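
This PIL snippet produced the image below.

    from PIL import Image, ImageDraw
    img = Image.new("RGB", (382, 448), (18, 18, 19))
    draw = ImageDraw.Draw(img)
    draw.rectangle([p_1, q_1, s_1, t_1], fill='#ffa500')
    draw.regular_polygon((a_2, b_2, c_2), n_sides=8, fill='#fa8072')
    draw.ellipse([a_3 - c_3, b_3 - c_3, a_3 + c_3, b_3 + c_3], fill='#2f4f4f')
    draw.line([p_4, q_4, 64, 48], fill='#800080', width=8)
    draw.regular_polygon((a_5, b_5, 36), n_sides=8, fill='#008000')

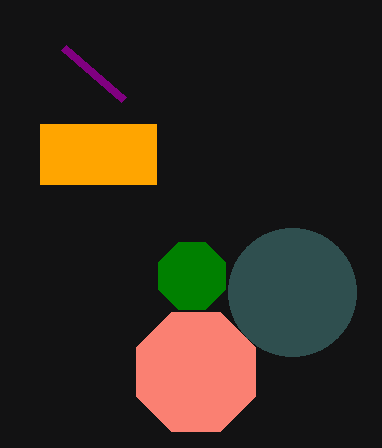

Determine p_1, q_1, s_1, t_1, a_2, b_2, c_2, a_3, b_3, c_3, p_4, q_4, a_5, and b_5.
p_1 = 40
q_1 = 124
s_1 = 156
t_1 = 184
a_2 = 196
b_2 = 372
c_2 = 64
a_3 = 292
b_3 = 292
c_3 = 64
p_4 = 124
q_4 = 100
a_5 = 192
b_5 = 276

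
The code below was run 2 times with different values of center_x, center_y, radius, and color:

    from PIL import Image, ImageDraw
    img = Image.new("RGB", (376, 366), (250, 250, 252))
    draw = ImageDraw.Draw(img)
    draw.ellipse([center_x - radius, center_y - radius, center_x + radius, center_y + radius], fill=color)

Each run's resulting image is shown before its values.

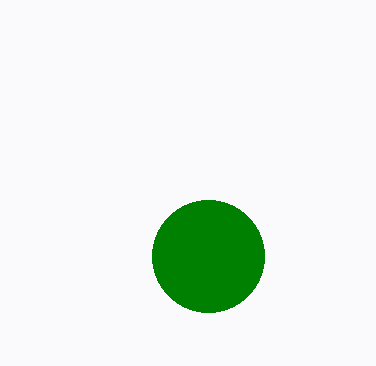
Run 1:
center_x = 208; center_y = 256; radius = 56; color = 'green'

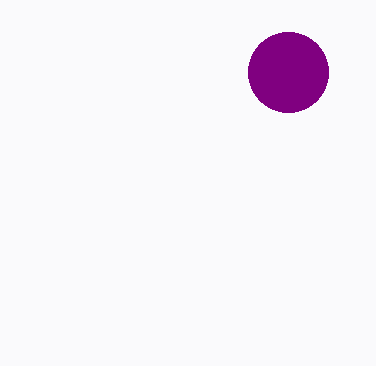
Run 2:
center_x = 288
center_y = 72
radius = 40
color = 'purple'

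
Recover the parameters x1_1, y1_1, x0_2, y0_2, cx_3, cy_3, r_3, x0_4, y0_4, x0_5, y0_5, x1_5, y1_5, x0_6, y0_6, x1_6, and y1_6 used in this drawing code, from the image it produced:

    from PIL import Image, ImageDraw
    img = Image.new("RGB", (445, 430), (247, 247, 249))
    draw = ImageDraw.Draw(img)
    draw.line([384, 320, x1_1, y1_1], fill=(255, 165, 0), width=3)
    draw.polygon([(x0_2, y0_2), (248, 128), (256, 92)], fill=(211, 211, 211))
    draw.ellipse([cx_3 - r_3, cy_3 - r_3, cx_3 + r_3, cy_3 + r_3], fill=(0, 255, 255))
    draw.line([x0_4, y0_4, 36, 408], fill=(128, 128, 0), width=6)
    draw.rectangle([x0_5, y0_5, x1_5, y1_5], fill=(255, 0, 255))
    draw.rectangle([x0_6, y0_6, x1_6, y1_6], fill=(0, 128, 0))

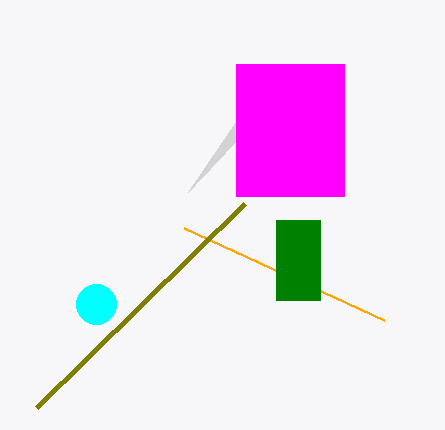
x1_1 = 184; y1_1 = 228; x0_2 = 188; y0_2 = 192; cx_3 = 96; cy_3 = 304; r_3 = 20; x0_4 = 244; y0_4 = 204; x0_5 = 236; y0_5 = 64; x1_5 = 344; y1_5 = 196; x0_6 = 276; y0_6 = 220; x1_6 = 320; y1_6 = 300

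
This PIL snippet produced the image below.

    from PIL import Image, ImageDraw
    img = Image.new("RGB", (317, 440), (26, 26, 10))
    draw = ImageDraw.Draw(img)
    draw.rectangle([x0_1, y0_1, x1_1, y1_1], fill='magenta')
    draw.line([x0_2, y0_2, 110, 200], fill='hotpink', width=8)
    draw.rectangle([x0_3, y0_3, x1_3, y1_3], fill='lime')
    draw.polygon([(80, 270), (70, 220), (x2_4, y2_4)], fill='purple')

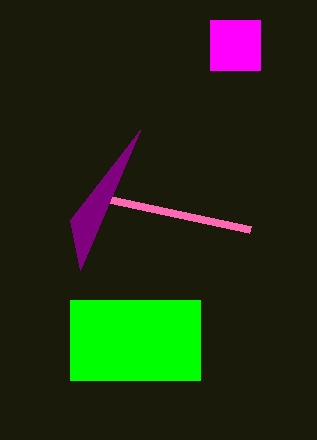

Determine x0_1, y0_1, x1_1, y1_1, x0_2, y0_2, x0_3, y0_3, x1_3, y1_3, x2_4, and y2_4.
x0_1 = 210; y0_1 = 20; x1_1 = 260; y1_1 = 70; x0_2 = 250; y0_2 = 230; x0_3 = 70; y0_3 = 300; x1_3 = 200; y1_3 = 380; x2_4 = 140; y2_4 = 130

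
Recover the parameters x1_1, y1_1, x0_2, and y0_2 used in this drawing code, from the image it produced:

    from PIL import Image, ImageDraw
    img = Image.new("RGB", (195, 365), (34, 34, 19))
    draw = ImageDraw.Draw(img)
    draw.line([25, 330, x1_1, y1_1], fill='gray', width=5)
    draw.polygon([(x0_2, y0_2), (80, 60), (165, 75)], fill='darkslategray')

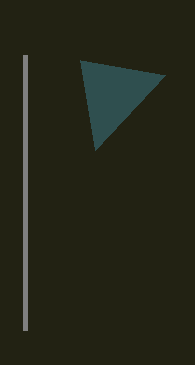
x1_1 = 25, y1_1 = 55, x0_2 = 95, y0_2 = 150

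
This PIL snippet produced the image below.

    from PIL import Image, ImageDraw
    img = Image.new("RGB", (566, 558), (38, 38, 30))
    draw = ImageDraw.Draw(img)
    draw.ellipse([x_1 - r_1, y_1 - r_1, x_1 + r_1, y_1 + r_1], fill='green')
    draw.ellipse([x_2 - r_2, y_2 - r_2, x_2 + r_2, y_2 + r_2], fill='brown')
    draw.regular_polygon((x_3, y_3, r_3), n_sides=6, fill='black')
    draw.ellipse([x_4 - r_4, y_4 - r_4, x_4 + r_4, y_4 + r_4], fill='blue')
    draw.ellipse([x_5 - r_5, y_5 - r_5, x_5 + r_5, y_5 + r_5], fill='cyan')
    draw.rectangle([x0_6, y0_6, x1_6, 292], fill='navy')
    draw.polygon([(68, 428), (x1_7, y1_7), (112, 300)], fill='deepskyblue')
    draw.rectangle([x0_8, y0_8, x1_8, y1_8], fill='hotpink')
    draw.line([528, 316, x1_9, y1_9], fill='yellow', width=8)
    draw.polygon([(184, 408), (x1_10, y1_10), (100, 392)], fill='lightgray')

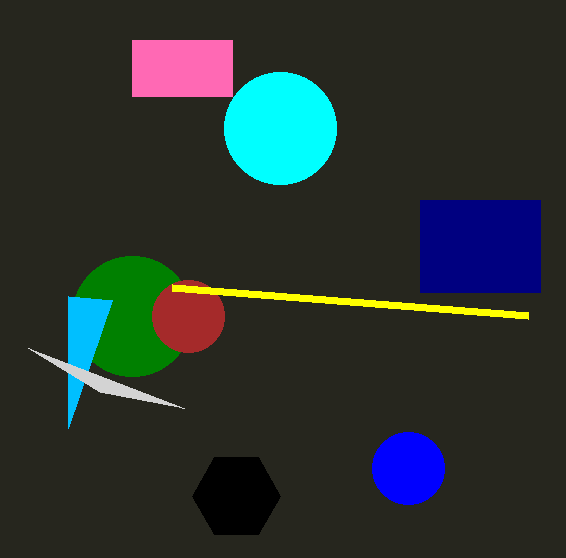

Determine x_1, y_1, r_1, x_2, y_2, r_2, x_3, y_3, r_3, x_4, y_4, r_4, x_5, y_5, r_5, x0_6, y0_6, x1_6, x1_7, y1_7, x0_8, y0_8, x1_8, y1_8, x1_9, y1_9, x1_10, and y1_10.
x_1 = 132; y_1 = 316; r_1 = 60; x_2 = 188; y_2 = 316; r_2 = 36; x_3 = 236; y_3 = 496; r_3 = 44; x_4 = 408; y_4 = 468; r_4 = 36; x_5 = 280; y_5 = 128; r_5 = 56; x0_6 = 420; y0_6 = 200; x1_6 = 540; x1_7 = 68; y1_7 = 296; x0_8 = 132; y0_8 = 40; x1_8 = 232; y1_8 = 96; x1_9 = 172; y1_9 = 288; x1_10 = 28; y1_10 = 348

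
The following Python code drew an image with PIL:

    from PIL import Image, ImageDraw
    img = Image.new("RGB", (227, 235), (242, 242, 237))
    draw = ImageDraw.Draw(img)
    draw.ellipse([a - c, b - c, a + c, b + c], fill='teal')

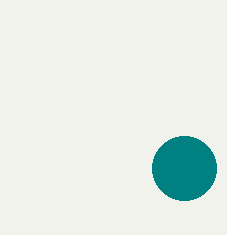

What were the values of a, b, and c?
a = 184, b = 168, c = 32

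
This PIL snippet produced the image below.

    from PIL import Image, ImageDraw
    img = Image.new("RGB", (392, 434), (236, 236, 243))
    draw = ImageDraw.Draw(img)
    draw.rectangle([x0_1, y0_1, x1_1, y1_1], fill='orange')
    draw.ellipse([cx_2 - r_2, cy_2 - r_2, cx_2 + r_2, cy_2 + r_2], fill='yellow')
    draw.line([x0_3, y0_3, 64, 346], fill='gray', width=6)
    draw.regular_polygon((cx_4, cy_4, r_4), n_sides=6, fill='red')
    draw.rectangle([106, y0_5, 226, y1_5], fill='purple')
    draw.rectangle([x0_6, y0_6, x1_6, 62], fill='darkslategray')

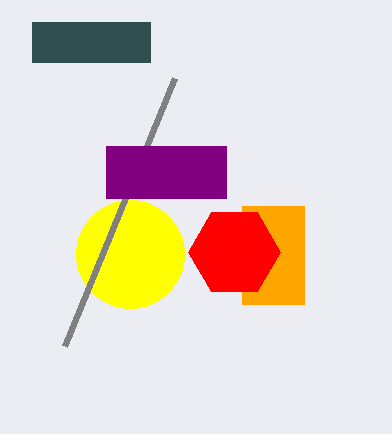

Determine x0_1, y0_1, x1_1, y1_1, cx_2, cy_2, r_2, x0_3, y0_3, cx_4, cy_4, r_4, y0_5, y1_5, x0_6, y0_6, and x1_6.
x0_1 = 242
y0_1 = 206
x1_1 = 304
y1_1 = 304
cx_2 = 130
cy_2 = 254
r_2 = 54
x0_3 = 174
y0_3 = 78
cx_4 = 234
cy_4 = 252
r_4 = 46
y0_5 = 146
y1_5 = 198
x0_6 = 32
y0_6 = 22
x1_6 = 150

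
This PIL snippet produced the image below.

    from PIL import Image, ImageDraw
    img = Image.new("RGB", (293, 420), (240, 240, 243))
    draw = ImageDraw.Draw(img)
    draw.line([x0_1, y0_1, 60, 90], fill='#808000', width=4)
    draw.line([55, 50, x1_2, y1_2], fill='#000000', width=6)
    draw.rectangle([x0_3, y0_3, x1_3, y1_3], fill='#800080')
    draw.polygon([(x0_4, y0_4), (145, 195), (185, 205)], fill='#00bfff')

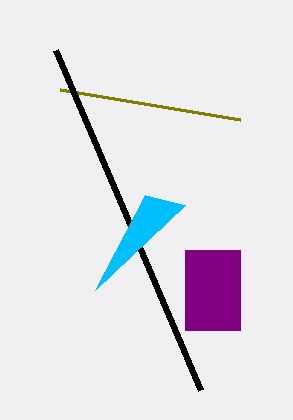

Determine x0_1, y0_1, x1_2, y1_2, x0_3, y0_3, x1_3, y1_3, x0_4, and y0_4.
x0_1 = 240, y0_1 = 120, x1_2 = 200, y1_2 = 390, x0_3 = 185, y0_3 = 250, x1_3 = 240, y1_3 = 330, x0_4 = 95, y0_4 = 290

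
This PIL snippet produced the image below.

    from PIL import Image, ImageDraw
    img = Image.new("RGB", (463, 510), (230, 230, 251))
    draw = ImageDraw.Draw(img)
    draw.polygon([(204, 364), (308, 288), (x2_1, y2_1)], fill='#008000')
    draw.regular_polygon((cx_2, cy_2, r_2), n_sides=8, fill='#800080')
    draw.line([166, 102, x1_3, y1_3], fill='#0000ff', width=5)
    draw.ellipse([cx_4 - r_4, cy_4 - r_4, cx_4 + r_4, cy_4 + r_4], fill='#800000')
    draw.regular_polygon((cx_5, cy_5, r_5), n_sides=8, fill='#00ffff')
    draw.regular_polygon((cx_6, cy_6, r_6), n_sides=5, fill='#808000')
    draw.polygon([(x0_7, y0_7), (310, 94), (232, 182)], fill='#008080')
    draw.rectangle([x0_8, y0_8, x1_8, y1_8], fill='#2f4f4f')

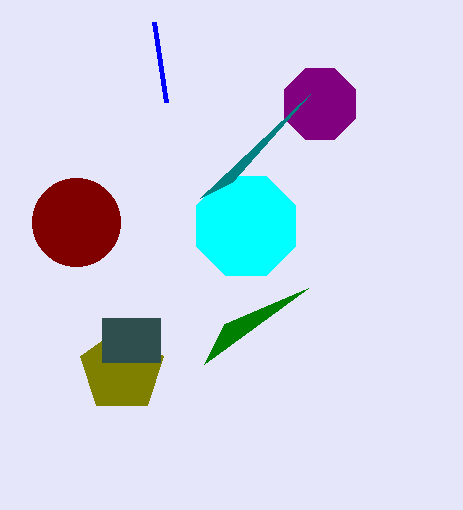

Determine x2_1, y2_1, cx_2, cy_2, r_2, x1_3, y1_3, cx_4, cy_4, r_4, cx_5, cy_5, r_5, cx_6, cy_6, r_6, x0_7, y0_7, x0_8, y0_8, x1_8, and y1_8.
x2_1 = 224
y2_1 = 324
cx_2 = 320
cy_2 = 104
r_2 = 38
x1_3 = 154
y1_3 = 22
cx_4 = 76
cy_4 = 222
r_4 = 44
cx_5 = 246
cy_5 = 226
r_5 = 54
cx_6 = 122
cy_6 = 370
r_6 = 44
x0_7 = 200
y0_7 = 198
x0_8 = 102
y0_8 = 318
x1_8 = 160
y1_8 = 362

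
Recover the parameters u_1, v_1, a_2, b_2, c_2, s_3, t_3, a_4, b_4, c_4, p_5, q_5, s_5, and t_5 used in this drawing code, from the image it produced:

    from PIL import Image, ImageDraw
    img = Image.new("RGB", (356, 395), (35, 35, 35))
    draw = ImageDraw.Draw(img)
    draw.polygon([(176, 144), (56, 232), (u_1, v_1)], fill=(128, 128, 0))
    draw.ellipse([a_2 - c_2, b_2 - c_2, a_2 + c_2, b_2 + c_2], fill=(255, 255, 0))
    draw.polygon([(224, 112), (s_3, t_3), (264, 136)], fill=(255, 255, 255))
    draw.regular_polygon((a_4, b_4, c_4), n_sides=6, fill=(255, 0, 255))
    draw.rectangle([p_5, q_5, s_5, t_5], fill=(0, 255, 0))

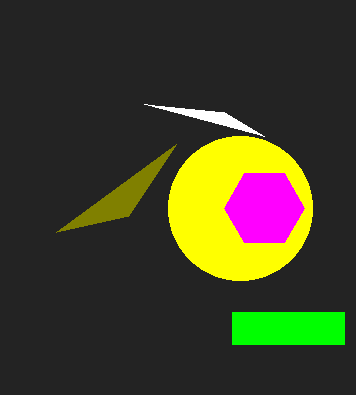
u_1 = 128
v_1 = 216
a_2 = 240
b_2 = 208
c_2 = 72
s_3 = 144
t_3 = 104
a_4 = 264
b_4 = 208
c_4 = 40
p_5 = 232
q_5 = 312
s_5 = 344
t_5 = 344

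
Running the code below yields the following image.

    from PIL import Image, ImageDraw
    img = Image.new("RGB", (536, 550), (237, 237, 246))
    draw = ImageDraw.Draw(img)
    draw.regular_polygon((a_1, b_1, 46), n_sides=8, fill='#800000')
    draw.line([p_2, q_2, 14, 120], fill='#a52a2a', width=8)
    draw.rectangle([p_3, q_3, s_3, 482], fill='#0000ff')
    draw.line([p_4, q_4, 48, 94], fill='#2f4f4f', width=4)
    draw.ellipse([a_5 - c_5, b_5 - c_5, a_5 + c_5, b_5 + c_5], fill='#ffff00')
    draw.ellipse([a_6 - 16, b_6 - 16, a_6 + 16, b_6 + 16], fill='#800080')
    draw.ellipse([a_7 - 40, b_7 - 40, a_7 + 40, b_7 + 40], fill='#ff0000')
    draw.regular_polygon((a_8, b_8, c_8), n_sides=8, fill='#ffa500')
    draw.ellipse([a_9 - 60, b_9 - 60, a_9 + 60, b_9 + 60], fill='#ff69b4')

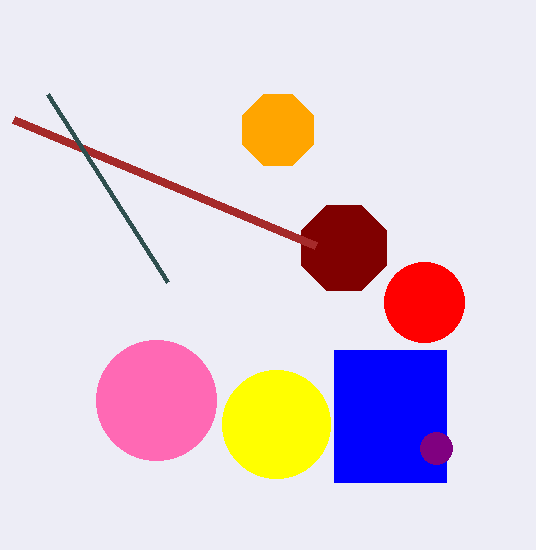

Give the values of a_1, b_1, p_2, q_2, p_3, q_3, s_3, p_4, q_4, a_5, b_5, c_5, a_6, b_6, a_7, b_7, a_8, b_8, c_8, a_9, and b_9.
a_1 = 344, b_1 = 248, p_2 = 316, q_2 = 246, p_3 = 334, q_3 = 350, s_3 = 446, p_4 = 168, q_4 = 282, a_5 = 276, b_5 = 424, c_5 = 54, a_6 = 436, b_6 = 448, a_7 = 424, b_7 = 302, a_8 = 278, b_8 = 130, c_8 = 38, a_9 = 156, b_9 = 400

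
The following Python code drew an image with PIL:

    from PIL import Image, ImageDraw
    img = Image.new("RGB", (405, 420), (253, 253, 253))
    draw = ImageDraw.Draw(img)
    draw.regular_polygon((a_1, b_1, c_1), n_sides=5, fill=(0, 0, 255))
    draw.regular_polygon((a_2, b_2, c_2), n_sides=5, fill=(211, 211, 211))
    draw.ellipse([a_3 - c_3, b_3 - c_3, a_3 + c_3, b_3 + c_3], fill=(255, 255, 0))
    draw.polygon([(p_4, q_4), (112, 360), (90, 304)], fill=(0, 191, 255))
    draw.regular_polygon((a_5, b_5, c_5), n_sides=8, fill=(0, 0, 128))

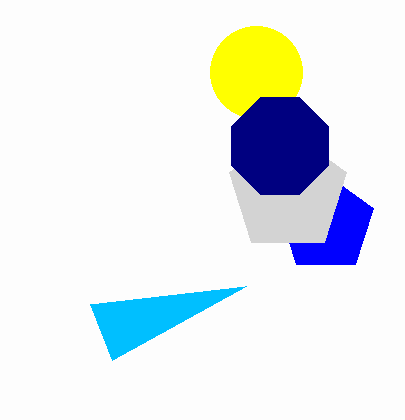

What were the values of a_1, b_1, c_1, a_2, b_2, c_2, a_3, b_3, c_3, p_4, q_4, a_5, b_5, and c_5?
a_1 = 326
b_1 = 224
c_1 = 50
a_2 = 288
b_2 = 192
c_2 = 62
a_3 = 256
b_3 = 72
c_3 = 46
p_4 = 246
q_4 = 286
a_5 = 280
b_5 = 146
c_5 = 52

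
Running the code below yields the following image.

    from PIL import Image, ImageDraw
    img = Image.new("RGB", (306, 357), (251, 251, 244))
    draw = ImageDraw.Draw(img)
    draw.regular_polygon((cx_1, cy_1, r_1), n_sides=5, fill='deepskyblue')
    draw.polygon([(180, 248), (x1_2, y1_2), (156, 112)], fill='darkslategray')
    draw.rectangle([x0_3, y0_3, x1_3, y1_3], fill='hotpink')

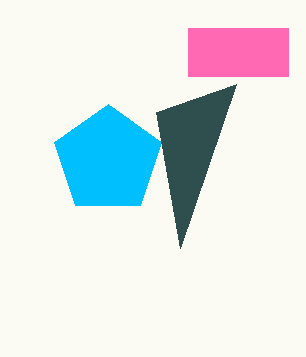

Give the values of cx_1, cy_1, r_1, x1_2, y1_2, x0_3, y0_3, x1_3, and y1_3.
cx_1 = 108; cy_1 = 160; r_1 = 56; x1_2 = 236; y1_2 = 84; x0_3 = 188; y0_3 = 28; x1_3 = 288; y1_3 = 76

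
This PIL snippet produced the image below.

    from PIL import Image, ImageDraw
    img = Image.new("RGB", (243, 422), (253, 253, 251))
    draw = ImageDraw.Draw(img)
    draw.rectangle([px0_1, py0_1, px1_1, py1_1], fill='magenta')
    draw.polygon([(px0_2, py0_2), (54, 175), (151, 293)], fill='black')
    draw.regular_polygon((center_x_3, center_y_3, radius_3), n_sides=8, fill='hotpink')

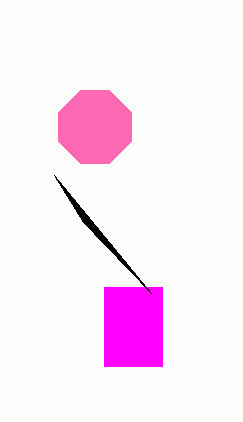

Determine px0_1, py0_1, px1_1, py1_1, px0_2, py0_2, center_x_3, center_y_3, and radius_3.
px0_1 = 104
py0_1 = 287
px1_1 = 162
py1_1 = 366
px0_2 = 83
py0_2 = 222
center_x_3 = 95
center_y_3 = 127
radius_3 = 39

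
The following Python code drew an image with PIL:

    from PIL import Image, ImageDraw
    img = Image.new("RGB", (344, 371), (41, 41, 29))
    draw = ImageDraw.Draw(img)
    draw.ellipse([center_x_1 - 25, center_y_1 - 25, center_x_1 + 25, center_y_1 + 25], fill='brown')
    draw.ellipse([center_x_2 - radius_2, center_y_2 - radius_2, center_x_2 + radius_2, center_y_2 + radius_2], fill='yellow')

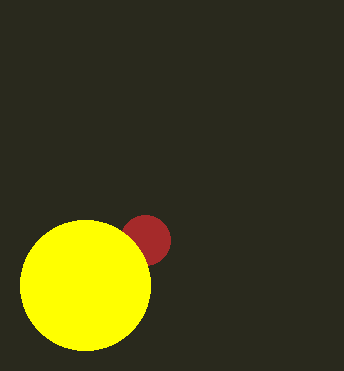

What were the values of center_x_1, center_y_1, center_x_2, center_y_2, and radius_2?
center_x_1 = 145, center_y_1 = 240, center_x_2 = 85, center_y_2 = 285, radius_2 = 65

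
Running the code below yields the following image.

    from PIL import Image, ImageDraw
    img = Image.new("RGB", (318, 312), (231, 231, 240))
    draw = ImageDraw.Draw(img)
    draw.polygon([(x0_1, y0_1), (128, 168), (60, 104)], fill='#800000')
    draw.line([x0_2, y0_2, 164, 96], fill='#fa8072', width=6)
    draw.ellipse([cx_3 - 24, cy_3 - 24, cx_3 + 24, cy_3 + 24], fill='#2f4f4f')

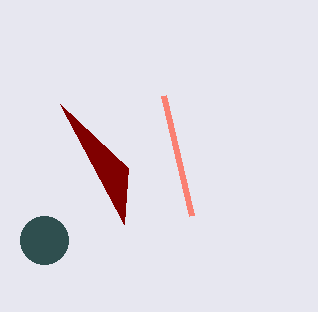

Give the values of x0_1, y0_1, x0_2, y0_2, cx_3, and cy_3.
x0_1 = 124, y0_1 = 224, x0_2 = 192, y0_2 = 216, cx_3 = 44, cy_3 = 240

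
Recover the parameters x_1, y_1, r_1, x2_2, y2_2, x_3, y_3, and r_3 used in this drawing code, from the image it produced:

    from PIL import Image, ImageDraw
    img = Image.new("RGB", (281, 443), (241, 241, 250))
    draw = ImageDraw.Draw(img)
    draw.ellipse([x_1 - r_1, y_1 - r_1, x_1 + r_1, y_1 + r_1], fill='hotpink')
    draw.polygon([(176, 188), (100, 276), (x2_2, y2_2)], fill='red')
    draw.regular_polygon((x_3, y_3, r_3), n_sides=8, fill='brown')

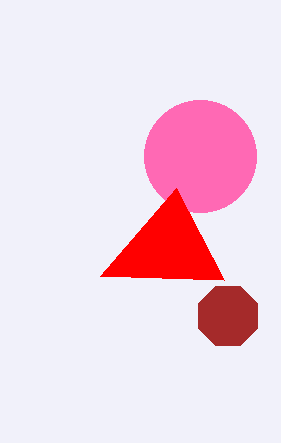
x_1 = 200, y_1 = 156, r_1 = 56, x2_2 = 224, y2_2 = 280, x_3 = 228, y_3 = 316, r_3 = 32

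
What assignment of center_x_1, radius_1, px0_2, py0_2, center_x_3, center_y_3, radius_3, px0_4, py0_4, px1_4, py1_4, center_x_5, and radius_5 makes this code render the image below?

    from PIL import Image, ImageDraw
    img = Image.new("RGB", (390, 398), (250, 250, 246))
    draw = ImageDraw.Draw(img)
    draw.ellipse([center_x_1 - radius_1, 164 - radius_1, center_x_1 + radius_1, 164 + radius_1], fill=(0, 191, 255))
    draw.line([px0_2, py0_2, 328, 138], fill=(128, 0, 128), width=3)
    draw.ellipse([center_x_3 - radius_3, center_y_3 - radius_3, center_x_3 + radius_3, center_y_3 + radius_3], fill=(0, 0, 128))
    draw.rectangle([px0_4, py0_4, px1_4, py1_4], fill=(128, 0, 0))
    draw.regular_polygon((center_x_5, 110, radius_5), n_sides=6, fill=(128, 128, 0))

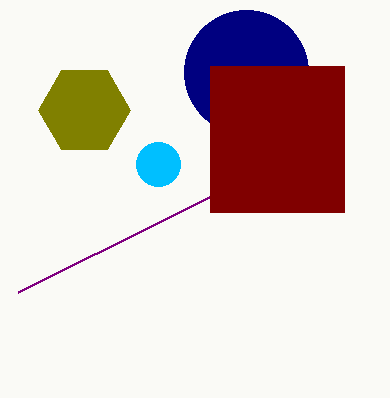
center_x_1 = 158; radius_1 = 22; px0_2 = 18; py0_2 = 292; center_x_3 = 246; center_y_3 = 72; radius_3 = 62; px0_4 = 210; py0_4 = 66; px1_4 = 344; py1_4 = 212; center_x_5 = 84; radius_5 = 46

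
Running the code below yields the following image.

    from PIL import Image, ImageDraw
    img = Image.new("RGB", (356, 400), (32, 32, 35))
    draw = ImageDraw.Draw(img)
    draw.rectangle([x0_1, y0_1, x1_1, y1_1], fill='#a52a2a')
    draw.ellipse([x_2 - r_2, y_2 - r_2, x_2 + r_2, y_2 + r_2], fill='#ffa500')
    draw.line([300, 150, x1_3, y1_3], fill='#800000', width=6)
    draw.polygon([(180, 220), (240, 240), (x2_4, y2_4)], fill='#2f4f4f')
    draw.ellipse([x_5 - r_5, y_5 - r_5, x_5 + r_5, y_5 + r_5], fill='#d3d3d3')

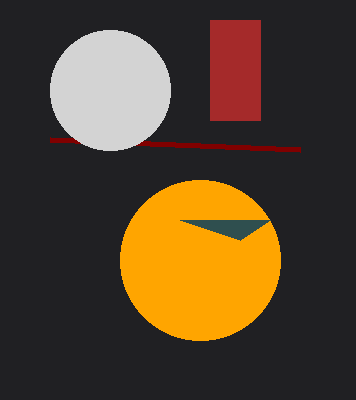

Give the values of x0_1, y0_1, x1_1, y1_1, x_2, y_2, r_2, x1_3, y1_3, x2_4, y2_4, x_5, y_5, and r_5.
x0_1 = 210
y0_1 = 20
x1_1 = 260
y1_1 = 120
x_2 = 200
y_2 = 260
r_2 = 80
x1_3 = 50
y1_3 = 140
x2_4 = 270
y2_4 = 220
x_5 = 110
y_5 = 90
r_5 = 60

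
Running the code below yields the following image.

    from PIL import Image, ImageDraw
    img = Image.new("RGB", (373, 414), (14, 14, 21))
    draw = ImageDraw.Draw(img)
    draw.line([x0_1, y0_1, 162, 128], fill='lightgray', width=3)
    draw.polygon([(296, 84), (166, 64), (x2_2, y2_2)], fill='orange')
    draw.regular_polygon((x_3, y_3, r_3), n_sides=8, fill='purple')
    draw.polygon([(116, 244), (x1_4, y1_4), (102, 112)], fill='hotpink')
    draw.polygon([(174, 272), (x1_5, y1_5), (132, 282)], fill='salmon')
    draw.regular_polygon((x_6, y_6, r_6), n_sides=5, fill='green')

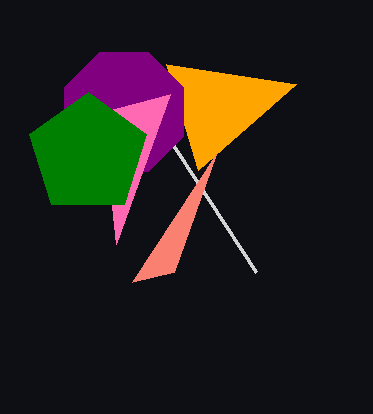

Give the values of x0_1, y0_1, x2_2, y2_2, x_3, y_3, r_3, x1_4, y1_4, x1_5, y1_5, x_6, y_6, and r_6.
x0_1 = 256, y0_1 = 272, x2_2 = 198, y2_2 = 170, x_3 = 124, y_3 = 112, r_3 = 64, x1_4 = 170, y1_4 = 94, x1_5 = 216, y1_5 = 154, x_6 = 88, y_6 = 154, r_6 = 62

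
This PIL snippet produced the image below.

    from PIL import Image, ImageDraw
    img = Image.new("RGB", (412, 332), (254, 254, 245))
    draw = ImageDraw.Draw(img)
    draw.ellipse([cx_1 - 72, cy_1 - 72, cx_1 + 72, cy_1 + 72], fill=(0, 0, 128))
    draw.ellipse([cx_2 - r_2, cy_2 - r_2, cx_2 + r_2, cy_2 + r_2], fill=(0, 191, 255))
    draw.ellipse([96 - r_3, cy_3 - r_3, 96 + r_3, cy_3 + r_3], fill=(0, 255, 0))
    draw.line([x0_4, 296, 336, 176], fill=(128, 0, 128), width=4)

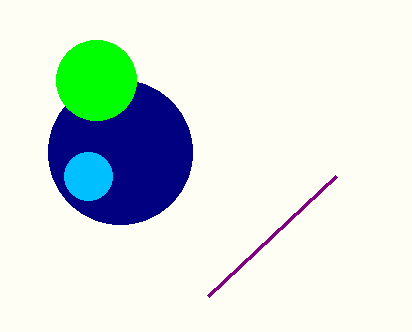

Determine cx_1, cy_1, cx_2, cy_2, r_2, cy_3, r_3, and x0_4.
cx_1 = 120
cy_1 = 152
cx_2 = 88
cy_2 = 176
r_2 = 24
cy_3 = 80
r_3 = 40
x0_4 = 208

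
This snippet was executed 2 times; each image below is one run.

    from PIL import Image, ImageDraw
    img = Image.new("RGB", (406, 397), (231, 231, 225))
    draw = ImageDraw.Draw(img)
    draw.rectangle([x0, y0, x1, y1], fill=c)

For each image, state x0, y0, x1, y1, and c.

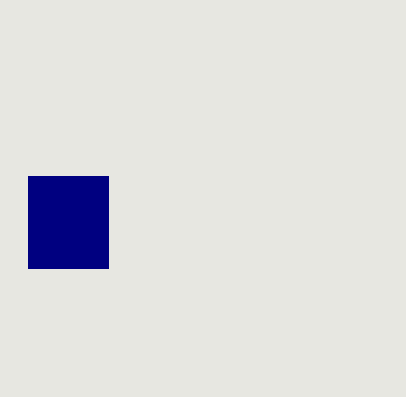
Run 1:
x0 = 28
y0 = 176
x1 = 108
y1 = 268
c = 'navy'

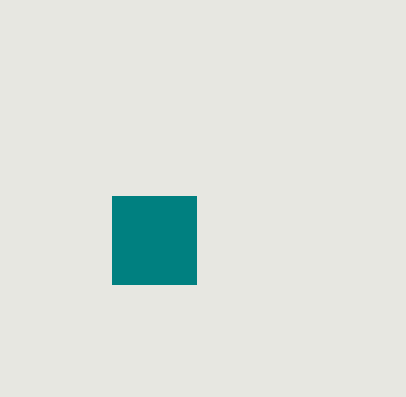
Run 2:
x0 = 112, y0 = 196, x1 = 196, y1 = 284, c = 'teal'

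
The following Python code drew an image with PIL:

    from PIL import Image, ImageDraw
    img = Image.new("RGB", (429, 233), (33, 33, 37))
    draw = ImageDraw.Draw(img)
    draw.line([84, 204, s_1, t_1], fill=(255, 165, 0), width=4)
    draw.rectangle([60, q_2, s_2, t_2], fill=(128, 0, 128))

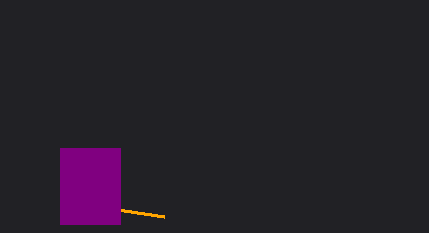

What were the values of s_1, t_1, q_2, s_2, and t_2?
s_1 = 164, t_1 = 216, q_2 = 148, s_2 = 120, t_2 = 224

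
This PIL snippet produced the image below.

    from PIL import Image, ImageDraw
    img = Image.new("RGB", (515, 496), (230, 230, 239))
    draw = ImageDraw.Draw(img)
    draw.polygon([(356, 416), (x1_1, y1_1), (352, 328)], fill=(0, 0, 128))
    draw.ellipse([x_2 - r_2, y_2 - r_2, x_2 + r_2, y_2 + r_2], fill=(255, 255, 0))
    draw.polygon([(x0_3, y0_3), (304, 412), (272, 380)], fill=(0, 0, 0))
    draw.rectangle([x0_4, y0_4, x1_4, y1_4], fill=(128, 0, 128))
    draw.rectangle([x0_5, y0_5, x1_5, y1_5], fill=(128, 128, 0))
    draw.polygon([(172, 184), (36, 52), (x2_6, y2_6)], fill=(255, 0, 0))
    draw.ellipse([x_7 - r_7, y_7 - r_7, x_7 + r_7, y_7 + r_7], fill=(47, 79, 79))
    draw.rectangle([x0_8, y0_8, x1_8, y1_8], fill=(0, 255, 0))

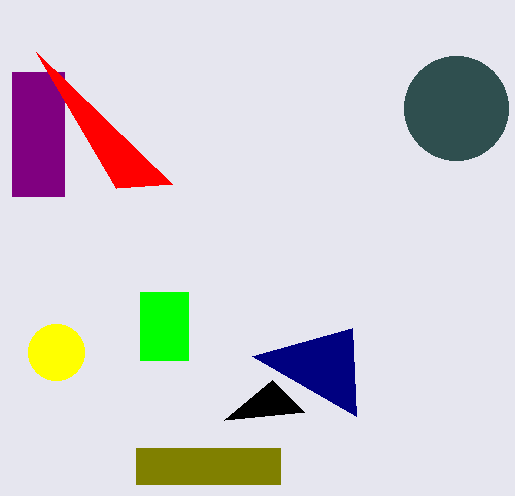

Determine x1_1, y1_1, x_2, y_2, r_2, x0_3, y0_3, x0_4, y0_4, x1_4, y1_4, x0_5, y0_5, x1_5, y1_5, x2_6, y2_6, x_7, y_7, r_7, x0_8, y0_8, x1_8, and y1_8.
x1_1 = 252, y1_1 = 356, x_2 = 56, y_2 = 352, r_2 = 28, x0_3 = 224, y0_3 = 420, x0_4 = 12, y0_4 = 72, x1_4 = 64, y1_4 = 196, x0_5 = 136, y0_5 = 448, x1_5 = 280, y1_5 = 484, x2_6 = 116, y2_6 = 188, x_7 = 456, y_7 = 108, r_7 = 52, x0_8 = 140, y0_8 = 292, x1_8 = 188, y1_8 = 360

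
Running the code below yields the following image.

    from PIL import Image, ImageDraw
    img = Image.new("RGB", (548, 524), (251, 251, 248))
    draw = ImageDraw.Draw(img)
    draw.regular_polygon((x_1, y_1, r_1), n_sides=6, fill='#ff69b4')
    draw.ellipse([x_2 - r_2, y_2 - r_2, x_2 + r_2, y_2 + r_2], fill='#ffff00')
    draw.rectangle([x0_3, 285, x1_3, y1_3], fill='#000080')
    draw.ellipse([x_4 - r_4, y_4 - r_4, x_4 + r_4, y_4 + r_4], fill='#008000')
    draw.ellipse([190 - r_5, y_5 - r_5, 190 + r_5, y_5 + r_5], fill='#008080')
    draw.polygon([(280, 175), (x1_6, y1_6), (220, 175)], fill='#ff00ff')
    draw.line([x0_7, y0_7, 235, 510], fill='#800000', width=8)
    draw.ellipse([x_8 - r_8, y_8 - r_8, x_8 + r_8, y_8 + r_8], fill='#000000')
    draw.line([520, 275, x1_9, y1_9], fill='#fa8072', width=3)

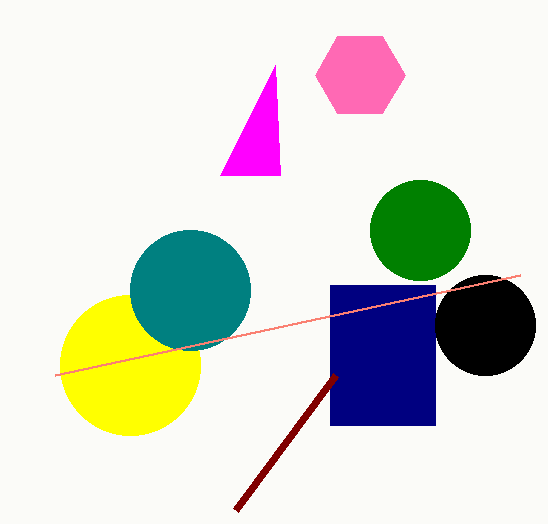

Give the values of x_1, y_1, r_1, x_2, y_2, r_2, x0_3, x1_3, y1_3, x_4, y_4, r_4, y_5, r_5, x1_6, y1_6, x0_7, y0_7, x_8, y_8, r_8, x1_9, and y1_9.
x_1 = 360
y_1 = 75
r_1 = 45
x_2 = 130
y_2 = 365
r_2 = 70
x0_3 = 330
x1_3 = 435
y1_3 = 425
x_4 = 420
y_4 = 230
r_4 = 50
y_5 = 290
r_5 = 60
x1_6 = 275
y1_6 = 65
x0_7 = 335
y0_7 = 375
x_8 = 485
y_8 = 325
r_8 = 50
x1_9 = 55
y1_9 = 375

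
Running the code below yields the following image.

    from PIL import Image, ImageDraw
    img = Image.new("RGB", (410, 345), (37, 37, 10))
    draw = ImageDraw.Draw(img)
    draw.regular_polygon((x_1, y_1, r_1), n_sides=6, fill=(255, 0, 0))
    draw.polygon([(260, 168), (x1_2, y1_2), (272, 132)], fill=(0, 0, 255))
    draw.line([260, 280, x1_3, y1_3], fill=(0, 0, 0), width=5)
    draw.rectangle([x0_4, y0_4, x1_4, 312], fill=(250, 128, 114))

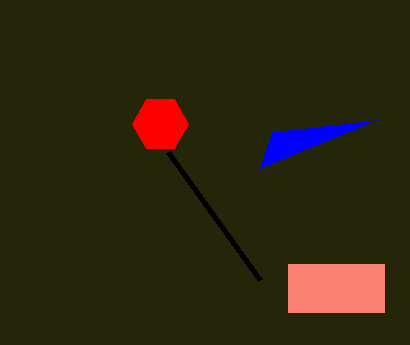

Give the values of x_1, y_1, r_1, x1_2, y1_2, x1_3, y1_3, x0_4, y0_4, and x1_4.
x_1 = 160; y_1 = 124; r_1 = 28; x1_2 = 376; y1_2 = 120; x1_3 = 168; y1_3 = 152; x0_4 = 288; y0_4 = 264; x1_4 = 384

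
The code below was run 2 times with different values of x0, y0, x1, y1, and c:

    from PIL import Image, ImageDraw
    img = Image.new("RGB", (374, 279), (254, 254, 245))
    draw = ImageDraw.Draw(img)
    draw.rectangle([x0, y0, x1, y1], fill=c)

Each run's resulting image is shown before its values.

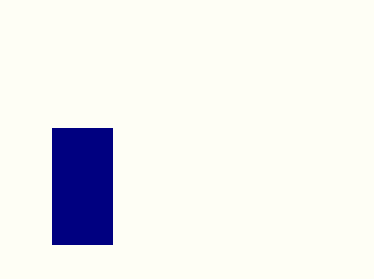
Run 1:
x0 = 52, y0 = 128, x1 = 112, y1 = 244, c = 'navy'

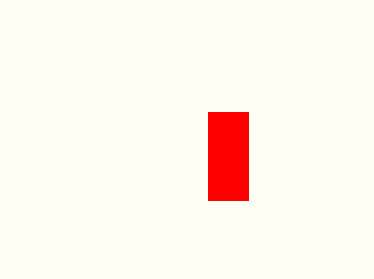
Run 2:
x0 = 208
y0 = 112
x1 = 248
y1 = 200
c = 'red'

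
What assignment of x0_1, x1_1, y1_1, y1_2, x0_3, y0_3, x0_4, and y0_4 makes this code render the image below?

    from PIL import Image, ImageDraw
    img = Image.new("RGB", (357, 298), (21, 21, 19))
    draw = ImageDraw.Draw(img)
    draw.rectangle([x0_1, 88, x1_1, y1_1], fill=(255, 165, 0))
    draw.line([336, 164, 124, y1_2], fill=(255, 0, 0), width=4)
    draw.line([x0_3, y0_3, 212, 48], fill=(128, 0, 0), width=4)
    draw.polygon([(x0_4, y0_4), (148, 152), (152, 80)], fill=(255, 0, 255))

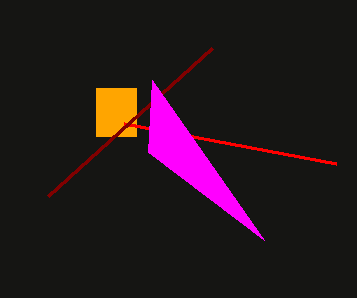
x0_1 = 96; x1_1 = 136; y1_1 = 136; y1_2 = 124; x0_3 = 48; y0_3 = 196; x0_4 = 264; y0_4 = 240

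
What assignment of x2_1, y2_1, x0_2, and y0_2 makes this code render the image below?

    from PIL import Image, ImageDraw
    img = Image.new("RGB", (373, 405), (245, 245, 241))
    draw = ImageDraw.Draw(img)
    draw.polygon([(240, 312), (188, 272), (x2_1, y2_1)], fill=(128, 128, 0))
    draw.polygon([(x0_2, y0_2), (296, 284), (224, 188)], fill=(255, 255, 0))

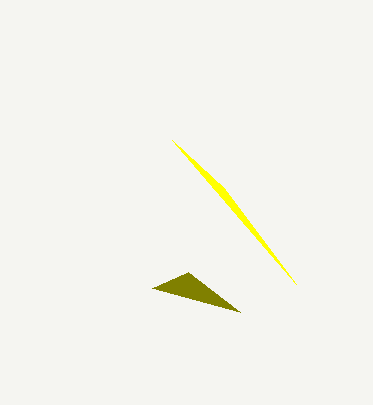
x2_1 = 152; y2_1 = 288; x0_2 = 172; y0_2 = 140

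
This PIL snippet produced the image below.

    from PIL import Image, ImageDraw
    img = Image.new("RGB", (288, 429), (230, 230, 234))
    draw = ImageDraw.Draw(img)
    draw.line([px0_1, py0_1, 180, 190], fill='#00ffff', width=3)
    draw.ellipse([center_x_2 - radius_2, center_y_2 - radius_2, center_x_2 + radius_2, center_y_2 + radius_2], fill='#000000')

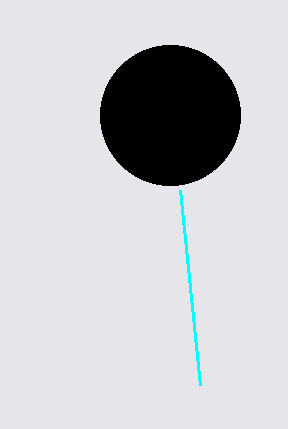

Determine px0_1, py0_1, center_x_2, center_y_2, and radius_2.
px0_1 = 200, py0_1 = 385, center_x_2 = 170, center_y_2 = 115, radius_2 = 70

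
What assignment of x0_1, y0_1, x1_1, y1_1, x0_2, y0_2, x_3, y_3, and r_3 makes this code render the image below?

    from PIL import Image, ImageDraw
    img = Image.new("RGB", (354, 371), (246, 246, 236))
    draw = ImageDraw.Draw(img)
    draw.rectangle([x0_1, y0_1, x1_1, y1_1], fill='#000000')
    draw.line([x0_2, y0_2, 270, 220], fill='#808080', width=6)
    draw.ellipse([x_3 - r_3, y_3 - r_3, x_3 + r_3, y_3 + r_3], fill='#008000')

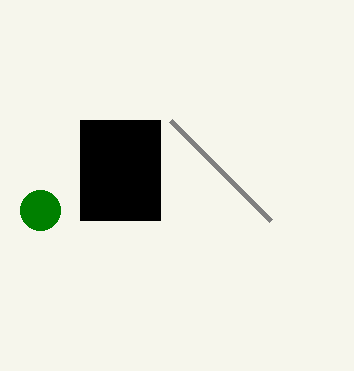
x0_1 = 80, y0_1 = 120, x1_1 = 160, y1_1 = 220, x0_2 = 170, y0_2 = 120, x_3 = 40, y_3 = 210, r_3 = 20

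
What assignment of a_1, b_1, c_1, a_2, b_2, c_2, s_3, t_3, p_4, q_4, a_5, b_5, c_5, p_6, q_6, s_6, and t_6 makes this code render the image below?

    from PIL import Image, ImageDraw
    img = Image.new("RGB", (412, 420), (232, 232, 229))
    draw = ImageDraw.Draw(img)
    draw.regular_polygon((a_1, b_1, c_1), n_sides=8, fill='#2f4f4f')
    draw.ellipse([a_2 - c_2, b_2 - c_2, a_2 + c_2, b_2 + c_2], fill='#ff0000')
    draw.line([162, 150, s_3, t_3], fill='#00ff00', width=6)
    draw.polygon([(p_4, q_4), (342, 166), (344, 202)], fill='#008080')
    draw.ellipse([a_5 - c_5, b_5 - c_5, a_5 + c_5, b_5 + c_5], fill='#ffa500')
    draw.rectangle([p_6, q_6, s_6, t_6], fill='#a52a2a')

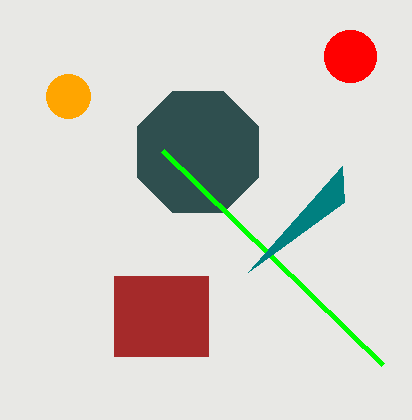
a_1 = 198; b_1 = 152; c_1 = 66; a_2 = 350; b_2 = 56; c_2 = 26; s_3 = 382; t_3 = 364; p_4 = 248; q_4 = 272; a_5 = 68; b_5 = 96; c_5 = 22; p_6 = 114; q_6 = 276; s_6 = 208; t_6 = 356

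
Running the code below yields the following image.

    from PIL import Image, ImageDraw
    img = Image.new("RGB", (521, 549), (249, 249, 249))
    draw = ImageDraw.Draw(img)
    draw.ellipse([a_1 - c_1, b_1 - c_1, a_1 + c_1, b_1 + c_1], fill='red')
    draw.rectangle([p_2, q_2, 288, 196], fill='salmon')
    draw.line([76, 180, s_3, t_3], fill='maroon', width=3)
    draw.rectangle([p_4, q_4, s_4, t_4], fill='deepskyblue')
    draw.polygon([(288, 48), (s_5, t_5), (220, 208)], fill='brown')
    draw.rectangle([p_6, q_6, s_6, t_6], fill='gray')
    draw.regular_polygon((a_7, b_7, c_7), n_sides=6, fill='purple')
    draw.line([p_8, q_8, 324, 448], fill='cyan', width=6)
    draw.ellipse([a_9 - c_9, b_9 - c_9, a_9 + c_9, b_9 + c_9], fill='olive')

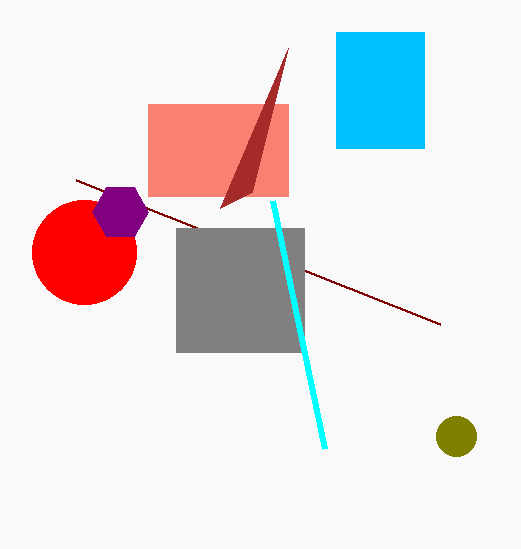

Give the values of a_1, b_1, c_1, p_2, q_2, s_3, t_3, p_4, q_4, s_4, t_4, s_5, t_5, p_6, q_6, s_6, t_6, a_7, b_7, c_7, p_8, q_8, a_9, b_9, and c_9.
a_1 = 84; b_1 = 252; c_1 = 52; p_2 = 148; q_2 = 104; s_3 = 440; t_3 = 324; p_4 = 336; q_4 = 32; s_4 = 424; t_4 = 148; s_5 = 252; t_5 = 192; p_6 = 176; q_6 = 228; s_6 = 304; t_6 = 352; a_7 = 120; b_7 = 212; c_7 = 28; p_8 = 272; q_8 = 200; a_9 = 456; b_9 = 436; c_9 = 20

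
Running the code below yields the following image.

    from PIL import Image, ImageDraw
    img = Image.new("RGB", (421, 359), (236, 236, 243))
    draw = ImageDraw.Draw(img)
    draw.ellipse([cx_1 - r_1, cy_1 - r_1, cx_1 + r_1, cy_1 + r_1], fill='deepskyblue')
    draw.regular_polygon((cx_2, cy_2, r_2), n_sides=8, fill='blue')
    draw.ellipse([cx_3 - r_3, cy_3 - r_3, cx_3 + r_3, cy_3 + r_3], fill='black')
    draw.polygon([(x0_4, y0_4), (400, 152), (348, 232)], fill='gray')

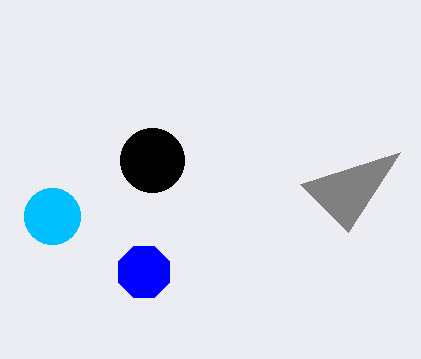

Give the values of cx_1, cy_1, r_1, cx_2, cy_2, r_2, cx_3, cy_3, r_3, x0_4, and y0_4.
cx_1 = 52; cy_1 = 216; r_1 = 28; cx_2 = 144; cy_2 = 272; r_2 = 28; cx_3 = 152; cy_3 = 160; r_3 = 32; x0_4 = 300; y0_4 = 184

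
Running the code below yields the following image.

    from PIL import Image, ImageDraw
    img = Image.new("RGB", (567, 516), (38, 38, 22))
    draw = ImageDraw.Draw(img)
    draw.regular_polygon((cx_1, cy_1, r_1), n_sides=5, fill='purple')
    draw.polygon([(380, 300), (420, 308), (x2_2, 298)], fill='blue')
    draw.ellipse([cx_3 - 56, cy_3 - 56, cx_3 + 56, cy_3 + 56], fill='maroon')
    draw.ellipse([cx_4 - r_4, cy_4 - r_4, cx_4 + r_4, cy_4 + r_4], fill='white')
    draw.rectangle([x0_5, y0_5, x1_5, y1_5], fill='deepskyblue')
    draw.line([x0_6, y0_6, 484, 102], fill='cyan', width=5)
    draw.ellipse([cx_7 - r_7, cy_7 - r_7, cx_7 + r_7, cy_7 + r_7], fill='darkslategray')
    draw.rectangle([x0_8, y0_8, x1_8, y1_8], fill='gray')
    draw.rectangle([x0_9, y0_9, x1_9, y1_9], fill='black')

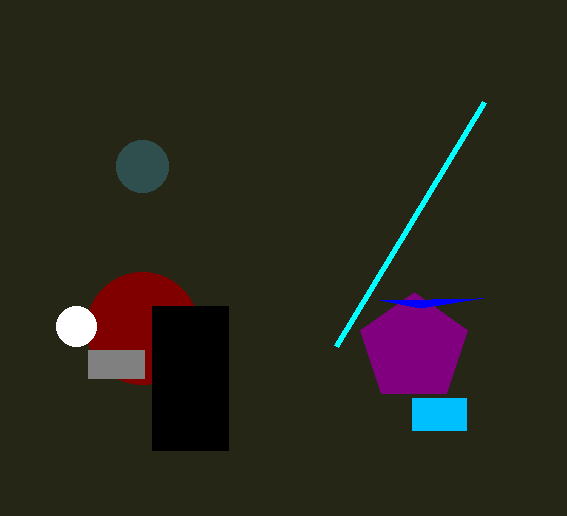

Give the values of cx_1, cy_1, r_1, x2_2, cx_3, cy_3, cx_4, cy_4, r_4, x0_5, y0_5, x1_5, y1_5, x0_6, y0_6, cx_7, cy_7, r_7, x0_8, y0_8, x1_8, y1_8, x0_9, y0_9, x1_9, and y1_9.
cx_1 = 414; cy_1 = 348; r_1 = 56; x2_2 = 482; cx_3 = 142; cy_3 = 328; cx_4 = 76; cy_4 = 326; r_4 = 20; x0_5 = 412; y0_5 = 398; x1_5 = 466; y1_5 = 430; x0_6 = 336; y0_6 = 346; cx_7 = 142; cy_7 = 166; r_7 = 26; x0_8 = 88; y0_8 = 350; x1_8 = 144; y1_8 = 378; x0_9 = 152; y0_9 = 306; x1_9 = 228; y1_9 = 450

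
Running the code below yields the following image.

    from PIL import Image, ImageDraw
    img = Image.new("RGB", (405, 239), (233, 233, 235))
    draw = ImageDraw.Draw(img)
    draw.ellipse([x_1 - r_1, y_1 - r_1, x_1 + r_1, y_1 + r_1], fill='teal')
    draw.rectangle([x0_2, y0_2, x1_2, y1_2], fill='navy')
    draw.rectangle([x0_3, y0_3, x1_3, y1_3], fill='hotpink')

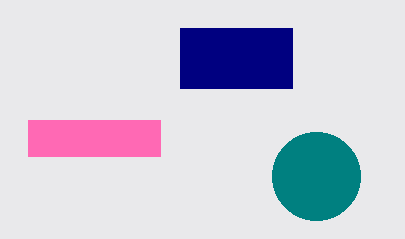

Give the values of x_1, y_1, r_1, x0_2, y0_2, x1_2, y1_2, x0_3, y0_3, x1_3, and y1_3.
x_1 = 316; y_1 = 176; r_1 = 44; x0_2 = 180; y0_2 = 28; x1_2 = 292; y1_2 = 88; x0_3 = 28; y0_3 = 120; x1_3 = 160; y1_3 = 156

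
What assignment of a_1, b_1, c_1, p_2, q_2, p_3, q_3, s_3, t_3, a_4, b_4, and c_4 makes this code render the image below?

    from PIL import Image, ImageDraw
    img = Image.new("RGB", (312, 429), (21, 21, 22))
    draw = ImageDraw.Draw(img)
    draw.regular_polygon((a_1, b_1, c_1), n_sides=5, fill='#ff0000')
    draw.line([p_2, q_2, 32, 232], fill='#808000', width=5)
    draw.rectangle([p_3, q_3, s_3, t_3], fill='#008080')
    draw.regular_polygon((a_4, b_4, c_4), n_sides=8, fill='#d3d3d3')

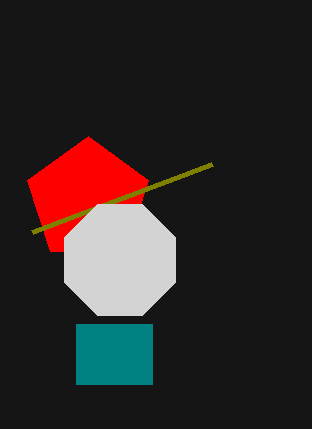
a_1 = 88
b_1 = 200
c_1 = 64
p_2 = 212
q_2 = 164
p_3 = 76
q_3 = 324
s_3 = 152
t_3 = 384
a_4 = 120
b_4 = 260
c_4 = 60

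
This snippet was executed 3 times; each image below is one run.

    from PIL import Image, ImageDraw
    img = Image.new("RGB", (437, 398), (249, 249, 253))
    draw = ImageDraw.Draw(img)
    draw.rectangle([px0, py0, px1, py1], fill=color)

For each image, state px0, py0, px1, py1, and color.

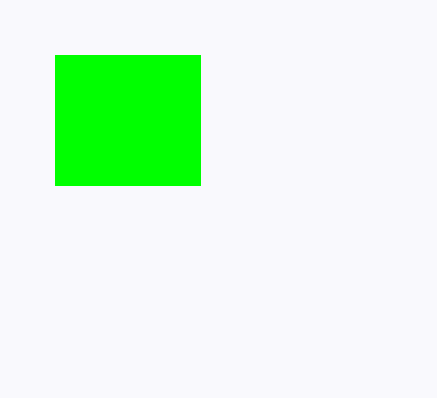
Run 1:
px0 = 55; py0 = 55; px1 = 200; py1 = 185; color = 'lime'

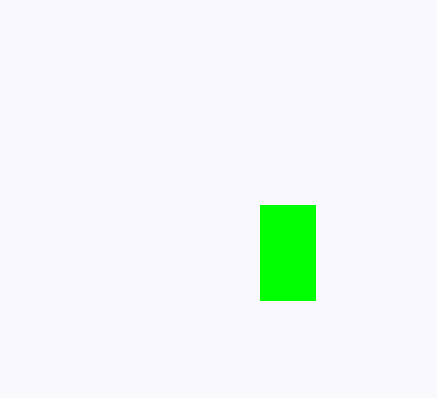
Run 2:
px0 = 260, py0 = 205, px1 = 315, py1 = 300, color = 'lime'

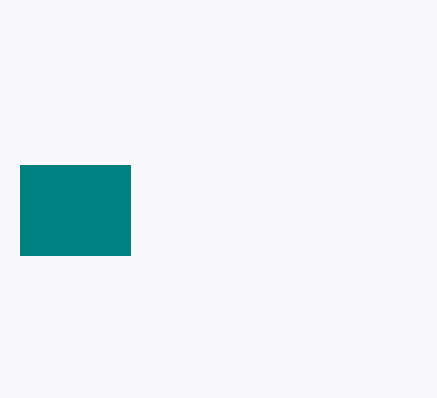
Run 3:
px0 = 20
py0 = 165
px1 = 130
py1 = 255
color = 'teal'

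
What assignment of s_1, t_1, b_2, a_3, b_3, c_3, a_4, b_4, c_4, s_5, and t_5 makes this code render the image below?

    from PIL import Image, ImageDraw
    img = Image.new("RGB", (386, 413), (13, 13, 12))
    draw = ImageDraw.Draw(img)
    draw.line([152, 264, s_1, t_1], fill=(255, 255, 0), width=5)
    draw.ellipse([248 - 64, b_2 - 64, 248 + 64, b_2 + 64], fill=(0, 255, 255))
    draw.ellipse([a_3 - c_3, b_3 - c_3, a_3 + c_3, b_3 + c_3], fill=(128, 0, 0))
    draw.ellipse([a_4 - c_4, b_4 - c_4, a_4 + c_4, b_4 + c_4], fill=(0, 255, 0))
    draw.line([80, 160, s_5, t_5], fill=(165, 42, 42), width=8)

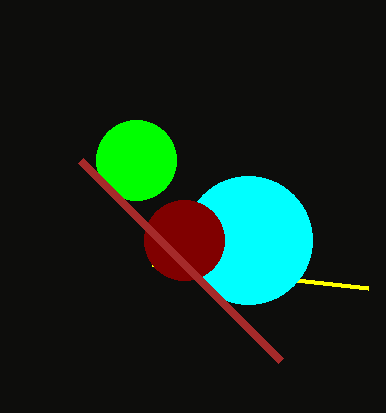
s_1 = 368; t_1 = 288; b_2 = 240; a_3 = 184; b_3 = 240; c_3 = 40; a_4 = 136; b_4 = 160; c_4 = 40; s_5 = 280; t_5 = 360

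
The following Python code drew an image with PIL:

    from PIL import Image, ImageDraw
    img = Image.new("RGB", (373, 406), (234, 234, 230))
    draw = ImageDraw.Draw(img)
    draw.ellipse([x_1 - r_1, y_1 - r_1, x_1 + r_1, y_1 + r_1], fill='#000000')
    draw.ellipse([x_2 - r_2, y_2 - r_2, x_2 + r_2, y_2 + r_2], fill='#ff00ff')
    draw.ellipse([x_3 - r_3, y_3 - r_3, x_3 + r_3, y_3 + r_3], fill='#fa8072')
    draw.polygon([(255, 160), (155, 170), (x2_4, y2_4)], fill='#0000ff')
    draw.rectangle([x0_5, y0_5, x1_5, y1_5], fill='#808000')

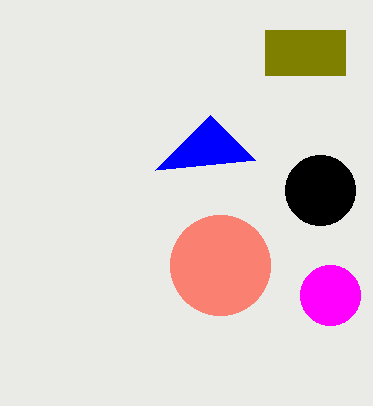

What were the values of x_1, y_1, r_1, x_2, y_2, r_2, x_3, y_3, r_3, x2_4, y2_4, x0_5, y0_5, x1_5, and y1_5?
x_1 = 320; y_1 = 190; r_1 = 35; x_2 = 330; y_2 = 295; r_2 = 30; x_3 = 220; y_3 = 265; r_3 = 50; x2_4 = 210; y2_4 = 115; x0_5 = 265; y0_5 = 30; x1_5 = 345; y1_5 = 75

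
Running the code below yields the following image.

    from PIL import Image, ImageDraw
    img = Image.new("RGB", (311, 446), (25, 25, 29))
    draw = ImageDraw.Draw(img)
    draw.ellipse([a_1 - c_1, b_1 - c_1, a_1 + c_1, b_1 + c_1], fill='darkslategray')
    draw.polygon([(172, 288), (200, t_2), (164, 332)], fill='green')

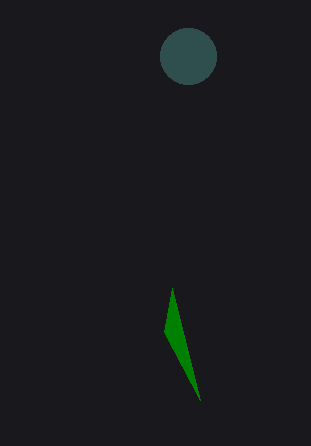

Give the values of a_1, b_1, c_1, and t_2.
a_1 = 188; b_1 = 56; c_1 = 28; t_2 = 400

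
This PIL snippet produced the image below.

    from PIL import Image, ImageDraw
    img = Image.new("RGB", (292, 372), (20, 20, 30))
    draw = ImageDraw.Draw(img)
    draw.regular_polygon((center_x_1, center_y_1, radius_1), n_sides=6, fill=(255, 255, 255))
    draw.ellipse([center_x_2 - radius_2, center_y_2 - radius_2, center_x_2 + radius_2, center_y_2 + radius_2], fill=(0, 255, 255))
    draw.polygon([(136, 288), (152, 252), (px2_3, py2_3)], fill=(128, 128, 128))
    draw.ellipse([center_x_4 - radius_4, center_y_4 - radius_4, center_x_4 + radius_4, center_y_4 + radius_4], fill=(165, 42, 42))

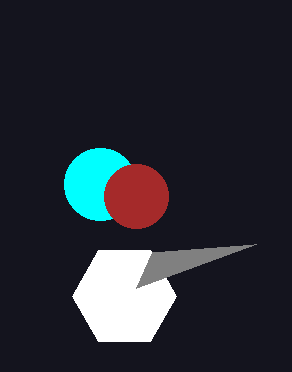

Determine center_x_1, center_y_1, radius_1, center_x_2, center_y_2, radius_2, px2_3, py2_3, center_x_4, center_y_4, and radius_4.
center_x_1 = 124, center_y_1 = 296, radius_1 = 52, center_x_2 = 100, center_y_2 = 184, radius_2 = 36, px2_3 = 256, py2_3 = 244, center_x_4 = 136, center_y_4 = 196, radius_4 = 32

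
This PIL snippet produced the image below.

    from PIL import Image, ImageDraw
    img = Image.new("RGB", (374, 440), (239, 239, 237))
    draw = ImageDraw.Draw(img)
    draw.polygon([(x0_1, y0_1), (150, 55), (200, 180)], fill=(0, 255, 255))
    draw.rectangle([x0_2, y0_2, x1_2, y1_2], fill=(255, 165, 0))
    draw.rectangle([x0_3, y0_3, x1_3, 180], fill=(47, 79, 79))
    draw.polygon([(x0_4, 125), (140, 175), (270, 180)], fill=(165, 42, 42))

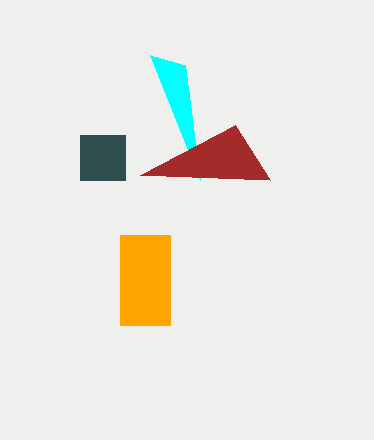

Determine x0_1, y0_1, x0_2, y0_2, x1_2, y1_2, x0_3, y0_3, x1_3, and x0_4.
x0_1 = 185, y0_1 = 65, x0_2 = 120, y0_2 = 235, x1_2 = 170, y1_2 = 325, x0_3 = 80, y0_3 = 135, x1_3 = 125, x0_4 = 235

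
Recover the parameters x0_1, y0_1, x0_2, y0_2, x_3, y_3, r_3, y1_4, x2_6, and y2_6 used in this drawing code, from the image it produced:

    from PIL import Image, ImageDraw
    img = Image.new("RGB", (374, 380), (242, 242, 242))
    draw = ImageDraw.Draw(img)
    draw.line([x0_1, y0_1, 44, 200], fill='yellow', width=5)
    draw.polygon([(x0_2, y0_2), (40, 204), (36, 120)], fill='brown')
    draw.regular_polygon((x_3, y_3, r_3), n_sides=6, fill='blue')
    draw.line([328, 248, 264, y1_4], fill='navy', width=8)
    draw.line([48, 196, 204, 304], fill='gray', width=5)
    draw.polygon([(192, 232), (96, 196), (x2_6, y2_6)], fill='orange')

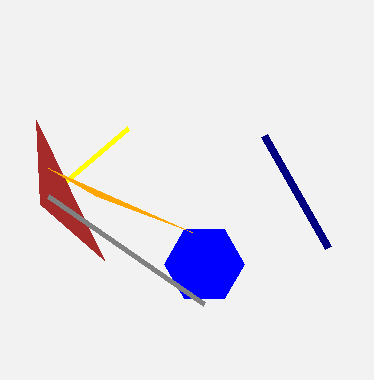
x0_1 = 128, y0_1 = 128, x0_2 = 104, y0_2 = 260, x_3 = 204, y_3 = 264, r_3 = 40, y1_4 = 136, x2_6 = 48, y2_6 = 168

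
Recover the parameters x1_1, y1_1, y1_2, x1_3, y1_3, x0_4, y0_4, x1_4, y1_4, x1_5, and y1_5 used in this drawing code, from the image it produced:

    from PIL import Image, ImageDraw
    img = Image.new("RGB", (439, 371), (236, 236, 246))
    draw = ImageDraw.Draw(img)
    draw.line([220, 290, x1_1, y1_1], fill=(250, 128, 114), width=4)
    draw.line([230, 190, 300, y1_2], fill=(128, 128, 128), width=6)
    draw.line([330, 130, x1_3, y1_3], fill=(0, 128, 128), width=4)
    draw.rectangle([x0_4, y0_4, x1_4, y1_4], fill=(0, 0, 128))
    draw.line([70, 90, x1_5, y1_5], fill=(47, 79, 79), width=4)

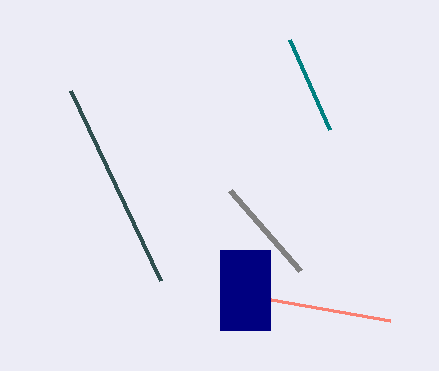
x1_1 = 390; y1_1 = 320; y1_2 = 270; x1_3 = 290; y1_3 = 40; x0_4 = 220; y0_4 = 250; x1_4 = 270; y1_4 = 330; x1_5 = 160; y1_5 = 280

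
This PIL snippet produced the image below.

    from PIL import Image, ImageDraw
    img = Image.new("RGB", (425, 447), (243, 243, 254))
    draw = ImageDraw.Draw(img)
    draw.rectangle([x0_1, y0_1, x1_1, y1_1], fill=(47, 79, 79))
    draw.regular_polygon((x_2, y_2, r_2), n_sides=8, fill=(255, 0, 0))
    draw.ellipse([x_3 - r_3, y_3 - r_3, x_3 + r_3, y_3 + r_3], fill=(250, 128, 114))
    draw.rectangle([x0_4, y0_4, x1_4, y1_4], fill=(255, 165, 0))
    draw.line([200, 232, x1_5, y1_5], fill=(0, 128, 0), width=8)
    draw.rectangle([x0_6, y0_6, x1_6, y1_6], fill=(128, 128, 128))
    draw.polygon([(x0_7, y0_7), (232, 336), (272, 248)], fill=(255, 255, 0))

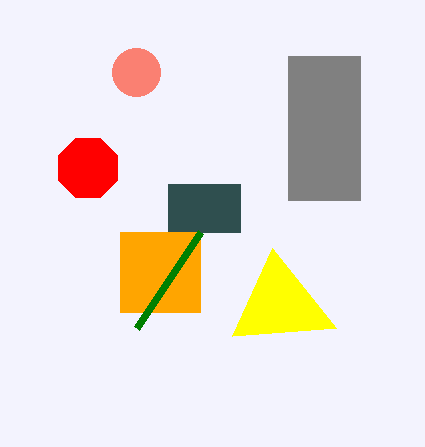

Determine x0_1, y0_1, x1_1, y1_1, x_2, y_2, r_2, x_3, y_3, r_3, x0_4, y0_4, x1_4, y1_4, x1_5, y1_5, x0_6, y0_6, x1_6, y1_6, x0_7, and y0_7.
x0_1 = 168; y0_1 = 184; x1_1 = 240; y1_1 = 232; x_2 = 88; y_2 = 168; r_2 = 32; x_3 = 136; y_3 = 72; r_3 = 24; x0_4 = 120; y0_4 = 232; x1_4 = 200; y1_4 = 312; x1_5 = 136; y1_5 = 328; x0_6 = 288; y0_6 = 56; x1_6 = 360; y1_6 = 200; x0_7 = 336; y0_7 = 328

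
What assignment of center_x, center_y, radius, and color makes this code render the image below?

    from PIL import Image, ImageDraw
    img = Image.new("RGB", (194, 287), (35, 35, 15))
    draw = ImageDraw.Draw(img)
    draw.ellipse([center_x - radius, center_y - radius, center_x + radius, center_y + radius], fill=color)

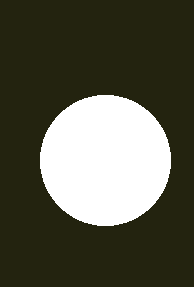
center_x = 105
center_y = 160
radius = 65
color = 'white'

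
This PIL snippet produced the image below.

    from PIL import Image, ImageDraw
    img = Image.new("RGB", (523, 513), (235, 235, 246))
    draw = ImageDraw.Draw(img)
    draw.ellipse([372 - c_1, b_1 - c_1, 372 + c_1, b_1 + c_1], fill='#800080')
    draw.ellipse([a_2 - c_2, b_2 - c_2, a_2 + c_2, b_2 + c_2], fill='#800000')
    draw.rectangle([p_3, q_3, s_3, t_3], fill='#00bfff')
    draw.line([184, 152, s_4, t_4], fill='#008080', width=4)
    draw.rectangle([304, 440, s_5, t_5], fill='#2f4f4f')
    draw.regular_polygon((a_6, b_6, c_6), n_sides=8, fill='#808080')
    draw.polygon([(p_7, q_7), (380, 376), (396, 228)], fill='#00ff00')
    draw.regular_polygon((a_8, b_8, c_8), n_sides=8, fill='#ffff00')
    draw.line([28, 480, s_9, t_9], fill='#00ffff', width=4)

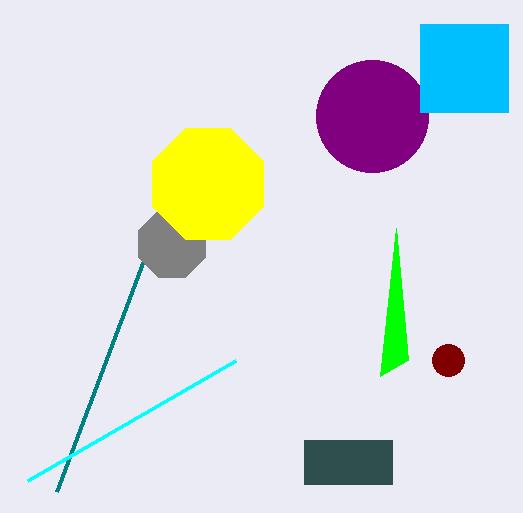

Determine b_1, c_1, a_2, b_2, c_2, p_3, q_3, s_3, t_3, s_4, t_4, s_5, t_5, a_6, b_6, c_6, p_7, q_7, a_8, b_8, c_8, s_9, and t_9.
b_1 = 116; c_1 = 56; a_2 = 448; b_2 = 360; c_2 = 16; p_3 = 420; q_3 = 24; s_3 = 508; t_3 = 112; s_4 = 56; t_4 = 492; s_5 = 392; t_5 = 484; a_6 = 172; b_6 = 244; c_6 = 36; p_7 = 408; q_7 = 360; a_8 = 208; b_8 = 184; c_8 = 60; s_9 = 236; t_9 = 360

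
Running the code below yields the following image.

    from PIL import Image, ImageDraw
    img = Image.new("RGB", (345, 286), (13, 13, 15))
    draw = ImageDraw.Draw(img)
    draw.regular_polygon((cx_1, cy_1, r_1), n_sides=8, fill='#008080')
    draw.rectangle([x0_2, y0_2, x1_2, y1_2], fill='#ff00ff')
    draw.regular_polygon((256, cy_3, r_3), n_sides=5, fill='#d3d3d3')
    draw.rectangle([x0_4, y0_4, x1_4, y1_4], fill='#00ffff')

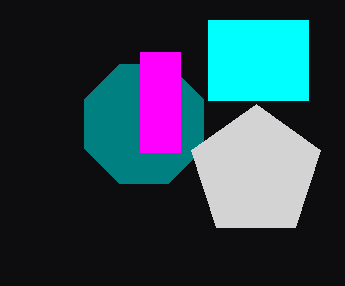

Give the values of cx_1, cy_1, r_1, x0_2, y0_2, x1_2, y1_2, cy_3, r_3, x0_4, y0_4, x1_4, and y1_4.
cx_1 = 144; cy_1 = 124; r_1 = 64; x0_2 = 140; y0_2 = 52; x1_2 = 180; y1_2 = 152; cy_3 = 172; r_3 = 68; x0_4 = 208; y0_4 = 20; x1_4 = 308; y1_4 = 100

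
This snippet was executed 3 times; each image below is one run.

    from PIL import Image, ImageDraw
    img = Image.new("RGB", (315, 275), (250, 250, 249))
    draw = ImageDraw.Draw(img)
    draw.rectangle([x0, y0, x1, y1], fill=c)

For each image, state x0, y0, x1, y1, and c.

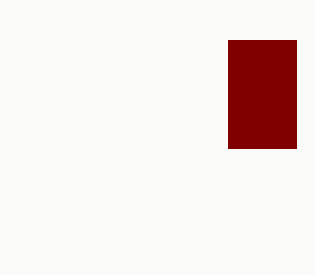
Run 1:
x0 = 228
y0 = 40
x1 = 296
y1 = 148
c = 'maroon'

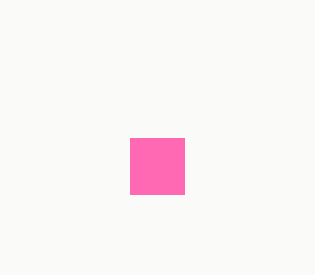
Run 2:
x0 = 130; y0 = 138; x1 = 184; y1 = 194; c = 'hotpink'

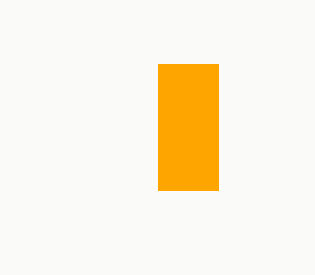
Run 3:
x0 = 158; y0 = 64; x1 = 218; y1 = 190; c = 'orange'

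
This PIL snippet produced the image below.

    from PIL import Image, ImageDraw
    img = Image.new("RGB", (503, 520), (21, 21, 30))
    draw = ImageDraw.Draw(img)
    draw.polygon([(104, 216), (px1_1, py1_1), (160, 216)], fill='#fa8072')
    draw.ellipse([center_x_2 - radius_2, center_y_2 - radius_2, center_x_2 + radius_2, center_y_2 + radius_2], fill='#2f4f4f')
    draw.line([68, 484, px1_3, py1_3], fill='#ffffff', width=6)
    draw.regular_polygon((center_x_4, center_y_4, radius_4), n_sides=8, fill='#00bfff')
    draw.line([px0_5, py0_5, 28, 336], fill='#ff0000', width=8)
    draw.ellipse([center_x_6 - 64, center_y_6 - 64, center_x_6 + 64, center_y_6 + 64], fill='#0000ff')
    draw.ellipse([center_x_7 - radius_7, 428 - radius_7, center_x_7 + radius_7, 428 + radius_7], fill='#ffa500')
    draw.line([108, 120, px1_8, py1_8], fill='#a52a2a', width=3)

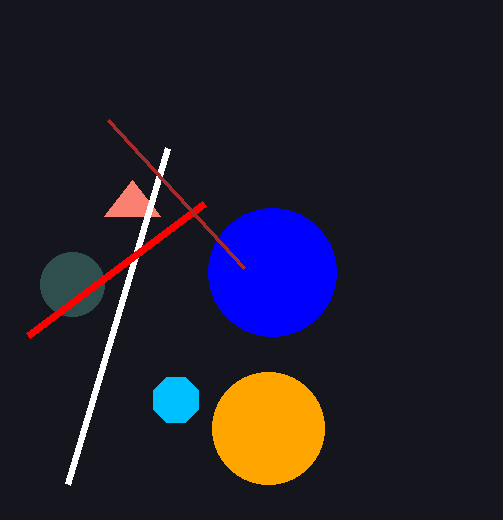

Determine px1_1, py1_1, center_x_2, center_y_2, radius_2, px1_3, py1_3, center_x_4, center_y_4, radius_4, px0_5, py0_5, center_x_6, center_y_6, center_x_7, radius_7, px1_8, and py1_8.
px1_1 = 132, py1_1 = 180, center_x_2 = 72, center_y_2 = 284, radius_2 = 32, px1_3 = 168, py1_3 = 148, center_x_4 = 176, center_y_4 = 400, radius_4 = 24, px0_5 = 204, py0_5 = 204, center_x_6 = 272, center_y_6 = 272, center_x_7 = 268, radius_7 = 56, px1_8 = 244, py1_8 = 268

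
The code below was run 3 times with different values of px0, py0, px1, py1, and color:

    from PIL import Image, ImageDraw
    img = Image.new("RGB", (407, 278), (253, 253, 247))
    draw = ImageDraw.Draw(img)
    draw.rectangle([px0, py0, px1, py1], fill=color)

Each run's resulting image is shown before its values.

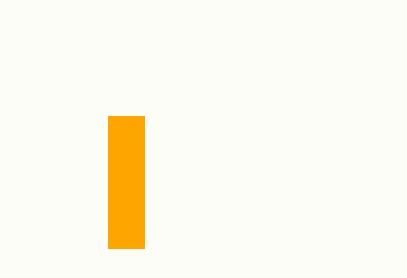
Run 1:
px0 = 108
py0 = 116
px1 = 144
py1 = 248
color = 'orange'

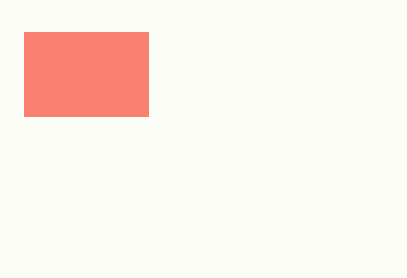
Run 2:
px0 = 24
py0 = 32
px1 = 148
py1 = 116
color = 'salmon'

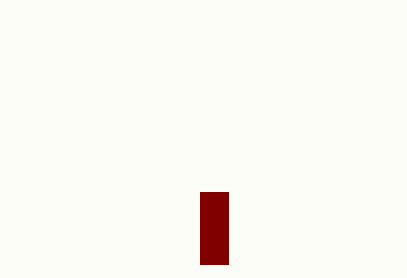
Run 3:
px0 = 200
py0 = 192
px1 = 228
py1 = 264
color = 'maroon'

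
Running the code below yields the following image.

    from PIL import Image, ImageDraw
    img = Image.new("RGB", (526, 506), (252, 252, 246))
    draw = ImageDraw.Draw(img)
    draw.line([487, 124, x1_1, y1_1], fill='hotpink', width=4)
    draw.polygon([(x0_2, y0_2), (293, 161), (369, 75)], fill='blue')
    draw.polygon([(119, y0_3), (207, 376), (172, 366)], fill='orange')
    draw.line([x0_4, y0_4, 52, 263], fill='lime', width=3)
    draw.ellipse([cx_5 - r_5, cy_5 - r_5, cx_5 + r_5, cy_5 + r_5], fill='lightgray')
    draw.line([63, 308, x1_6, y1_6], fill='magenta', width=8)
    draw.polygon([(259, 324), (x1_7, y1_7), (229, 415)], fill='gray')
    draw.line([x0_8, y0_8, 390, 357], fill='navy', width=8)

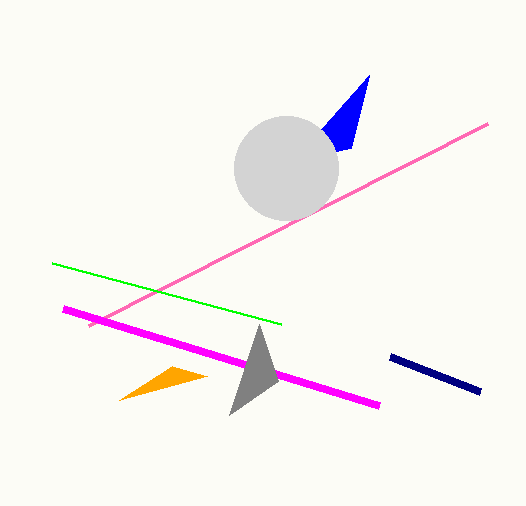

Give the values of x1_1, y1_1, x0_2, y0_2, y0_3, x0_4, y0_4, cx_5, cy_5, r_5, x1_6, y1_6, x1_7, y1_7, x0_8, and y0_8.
x1_1 = 88
y1_1 = 326
x0_2 = 351
y0_2 = 148
y0_3 = 400
x0_4 = 281
y0_4 = 324
cx_5 = 286
cy_5 = 168
r_5 = 52
x1_6 = 379
y1_6 = 405
x1_7 = 278
y1_7 = 381
x0_8 = 480
y0_8 = 392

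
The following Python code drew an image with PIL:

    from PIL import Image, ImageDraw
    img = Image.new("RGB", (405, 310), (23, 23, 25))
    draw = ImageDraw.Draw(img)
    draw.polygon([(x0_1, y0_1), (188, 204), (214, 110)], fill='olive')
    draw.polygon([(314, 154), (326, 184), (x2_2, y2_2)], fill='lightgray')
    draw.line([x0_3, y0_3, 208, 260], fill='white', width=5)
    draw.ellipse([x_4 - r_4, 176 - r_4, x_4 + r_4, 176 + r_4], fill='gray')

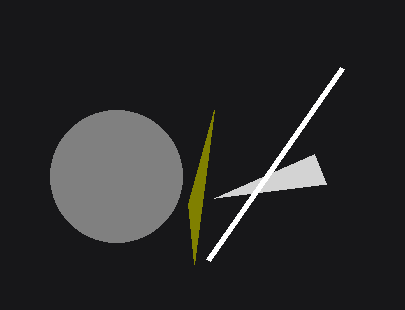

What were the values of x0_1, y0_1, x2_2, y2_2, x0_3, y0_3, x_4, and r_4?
x0_1 = 194; y0_1 = 264; x2_2 = 214; y2_2 = 198; x0_3 = 342; y0_3 = 68; x_4 = 116; r_4 = 66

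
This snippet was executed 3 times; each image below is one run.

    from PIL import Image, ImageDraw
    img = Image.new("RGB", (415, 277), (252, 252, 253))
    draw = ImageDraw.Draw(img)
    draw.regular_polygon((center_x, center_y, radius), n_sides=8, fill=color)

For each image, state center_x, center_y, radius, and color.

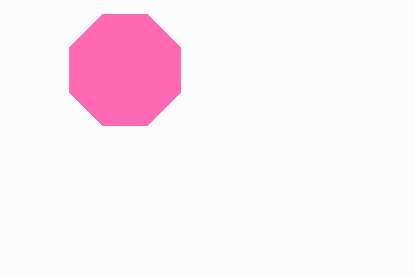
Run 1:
center_x = 125; center_y = 70; radius = 60; color = 'hotpink'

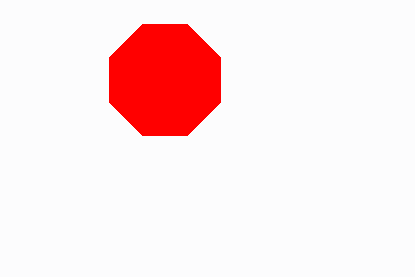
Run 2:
center_x = 165, center_y = 80, radius = 60, color = 'red'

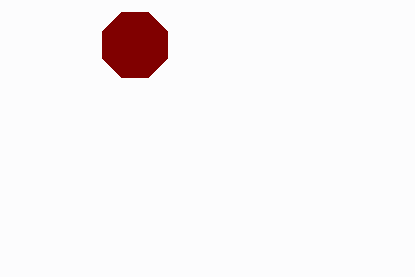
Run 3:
center_x = 135, center_y = 45, radius = 35, color = 'maroon'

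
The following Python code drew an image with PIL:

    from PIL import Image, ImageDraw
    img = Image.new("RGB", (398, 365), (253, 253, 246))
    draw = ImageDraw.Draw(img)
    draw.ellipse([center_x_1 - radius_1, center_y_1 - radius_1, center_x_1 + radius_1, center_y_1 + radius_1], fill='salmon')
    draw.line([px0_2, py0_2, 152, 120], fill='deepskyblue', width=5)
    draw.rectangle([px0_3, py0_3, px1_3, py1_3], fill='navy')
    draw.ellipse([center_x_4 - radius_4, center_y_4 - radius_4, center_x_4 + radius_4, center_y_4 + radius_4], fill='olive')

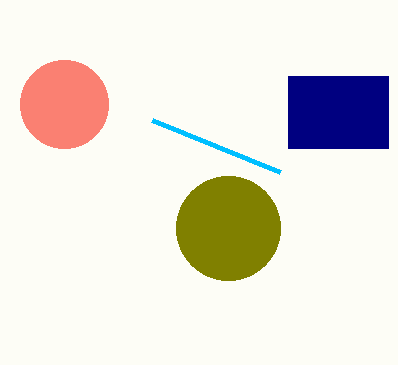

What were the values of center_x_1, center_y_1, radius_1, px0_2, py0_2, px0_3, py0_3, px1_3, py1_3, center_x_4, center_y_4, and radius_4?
center_x_1 = 64; center_y_1 = 104; radius_1 = 44; px0_2 = 280; py0_2 = 172; px0_3 = 288; py0_3 = 76; px1_3 = 388; py1_3 = 148; center_x_4 = 228; center_y_4 = 228; radius_4 = 52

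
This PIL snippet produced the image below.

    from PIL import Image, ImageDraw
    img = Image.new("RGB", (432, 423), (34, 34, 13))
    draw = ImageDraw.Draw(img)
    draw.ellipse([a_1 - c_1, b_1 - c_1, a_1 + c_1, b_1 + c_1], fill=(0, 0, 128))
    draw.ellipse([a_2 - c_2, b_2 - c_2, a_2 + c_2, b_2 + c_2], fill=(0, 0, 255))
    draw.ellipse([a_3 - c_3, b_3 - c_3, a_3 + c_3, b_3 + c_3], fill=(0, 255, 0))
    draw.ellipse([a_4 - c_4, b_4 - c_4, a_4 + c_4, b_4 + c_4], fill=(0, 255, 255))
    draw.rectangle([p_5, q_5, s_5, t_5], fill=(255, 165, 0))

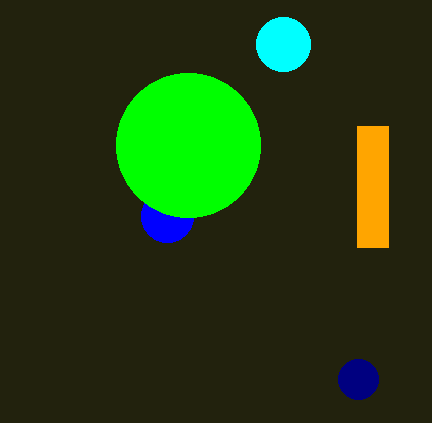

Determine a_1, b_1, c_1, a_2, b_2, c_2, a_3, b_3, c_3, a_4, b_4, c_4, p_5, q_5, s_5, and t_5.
a_1 = 358
b_1 = 379
c_1 = 20
a_2 = 167
b_2 = 216
c_2 = 26
a_3 = 188
b_3 = 145
c_3 = 72
a_4 = 283
b_4 = 44
c_4 = 27
p_5 = 357
q_5 = 126
s_5 = 388
t_5 = 247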